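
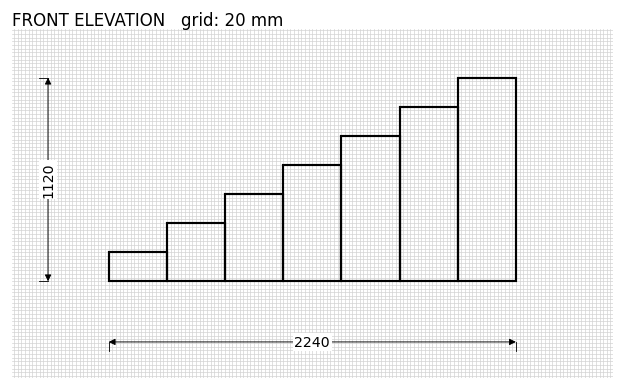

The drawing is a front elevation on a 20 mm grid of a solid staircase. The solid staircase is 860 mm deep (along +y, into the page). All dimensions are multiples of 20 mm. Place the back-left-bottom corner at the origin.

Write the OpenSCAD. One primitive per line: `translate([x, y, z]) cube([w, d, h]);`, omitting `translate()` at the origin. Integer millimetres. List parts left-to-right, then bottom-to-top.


cube([320, 860, 160]);
translate([320, 0, 0]) cube([320, 860, 320]);
translate([640, 0, 0]) cube([320, 860, 480]);
translate([960, 0, 0]) cube([320, 860, 640]);
translate([1280, 0, 0]) cube([320, 860, 800]);
translate([1600, 0, 0]) cube([320, 860, 960]);
translate([1920, 0, 0]) cube([320, 860, 1120]);


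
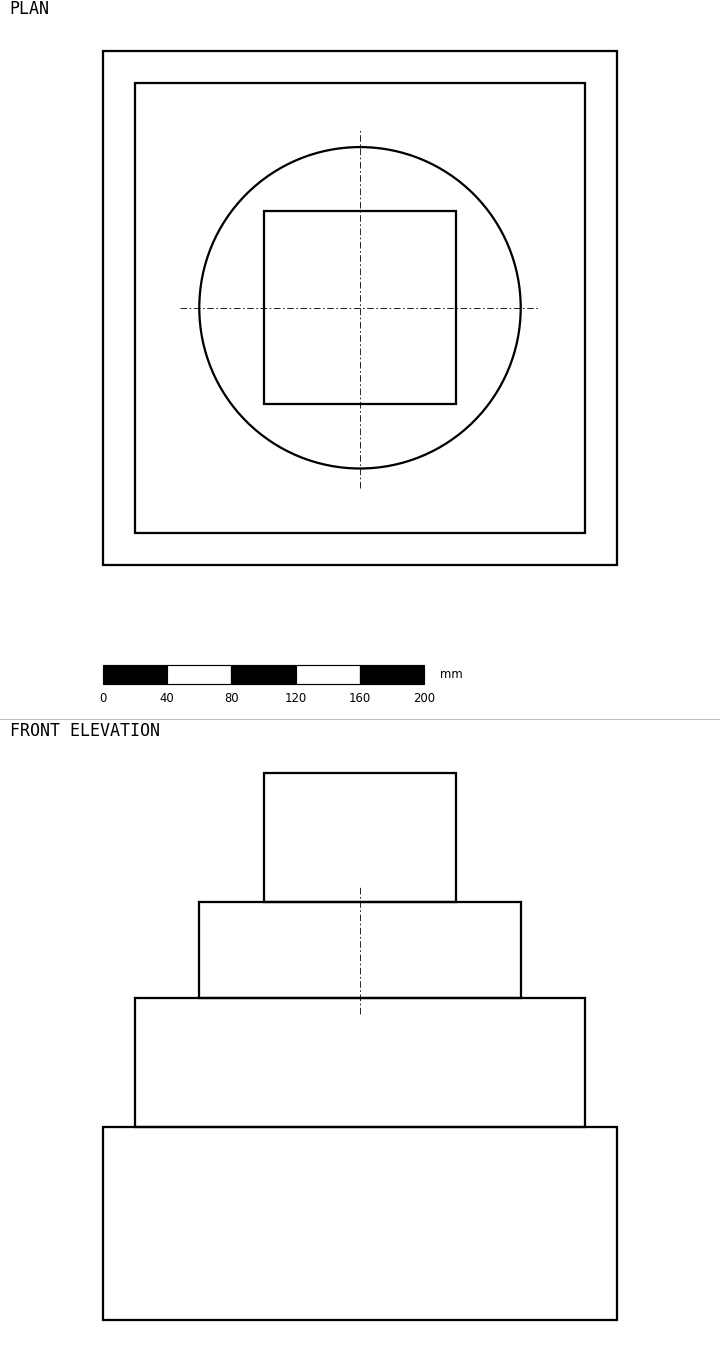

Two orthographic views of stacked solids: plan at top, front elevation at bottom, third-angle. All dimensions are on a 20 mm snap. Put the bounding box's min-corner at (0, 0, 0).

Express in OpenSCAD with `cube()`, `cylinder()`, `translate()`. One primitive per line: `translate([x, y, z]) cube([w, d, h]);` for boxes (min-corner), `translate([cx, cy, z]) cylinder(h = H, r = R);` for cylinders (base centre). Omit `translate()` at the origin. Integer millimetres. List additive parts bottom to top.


cube([320, 320, 120]);
translate([20, 20, 120]) cube([280, 280, 80]);
translate([160, 160, 200]) cylinder(h = 60, r = 100);
translate([100, 100, 260]) cube([120, 120, 80]);


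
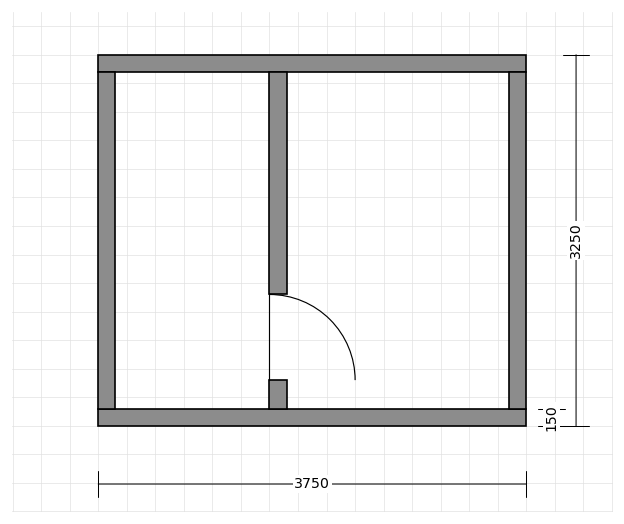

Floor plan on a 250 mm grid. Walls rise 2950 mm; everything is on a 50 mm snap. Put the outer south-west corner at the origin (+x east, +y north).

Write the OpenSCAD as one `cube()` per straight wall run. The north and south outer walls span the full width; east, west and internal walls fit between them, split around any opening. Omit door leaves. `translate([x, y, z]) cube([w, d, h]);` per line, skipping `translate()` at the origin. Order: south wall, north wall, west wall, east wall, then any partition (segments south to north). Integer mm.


cube([3750, 150, 2950]);
translate([0, 3100, 0]) cube([3750, 150, 2950]);
translate([0, 150, 0]) cube([150, 2950, 2950]);
translate([3600, 150, 0]) cube([150, 2950, 2950]);
translate([1500, 150, 0]) cube([150, 250, 2950]);
translate([1500, 1150, 0]) cube([150, 1950, 2950]);


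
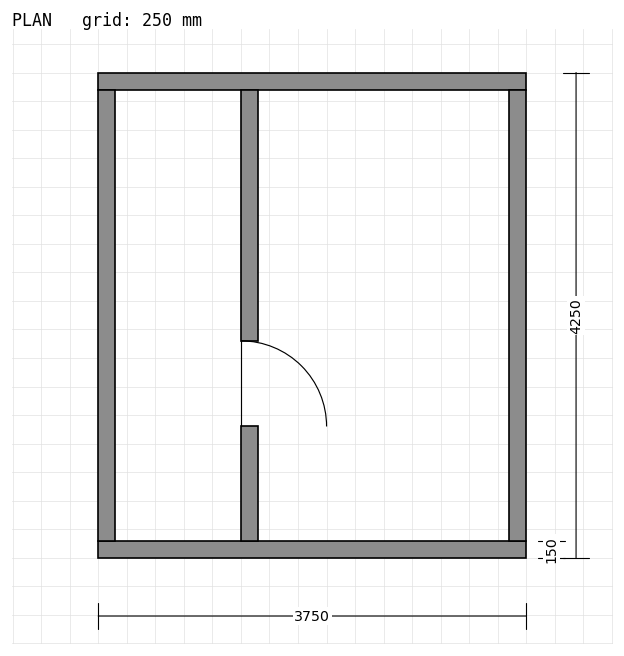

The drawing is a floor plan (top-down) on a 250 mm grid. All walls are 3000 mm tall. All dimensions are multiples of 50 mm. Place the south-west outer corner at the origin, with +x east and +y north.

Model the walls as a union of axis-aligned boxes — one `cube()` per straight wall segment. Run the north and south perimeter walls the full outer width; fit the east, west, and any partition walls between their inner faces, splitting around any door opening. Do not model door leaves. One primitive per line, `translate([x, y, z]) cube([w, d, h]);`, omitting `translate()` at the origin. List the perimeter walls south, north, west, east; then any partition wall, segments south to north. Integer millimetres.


cube([3750, 150, 3000]);
translate([0, 4100, 0]) cube([3750, 150, 3000]);
translate([0, 150, 0]) cube([150, 3950, 3000]);
translate([3600, 150, 0]) cube([150, 3950, 3000]);
translate([1250, 150, 0]) cube([150, 1000, 3000]);
translate([1250, 1900, 0]) cube([150, 2200, 3000]);


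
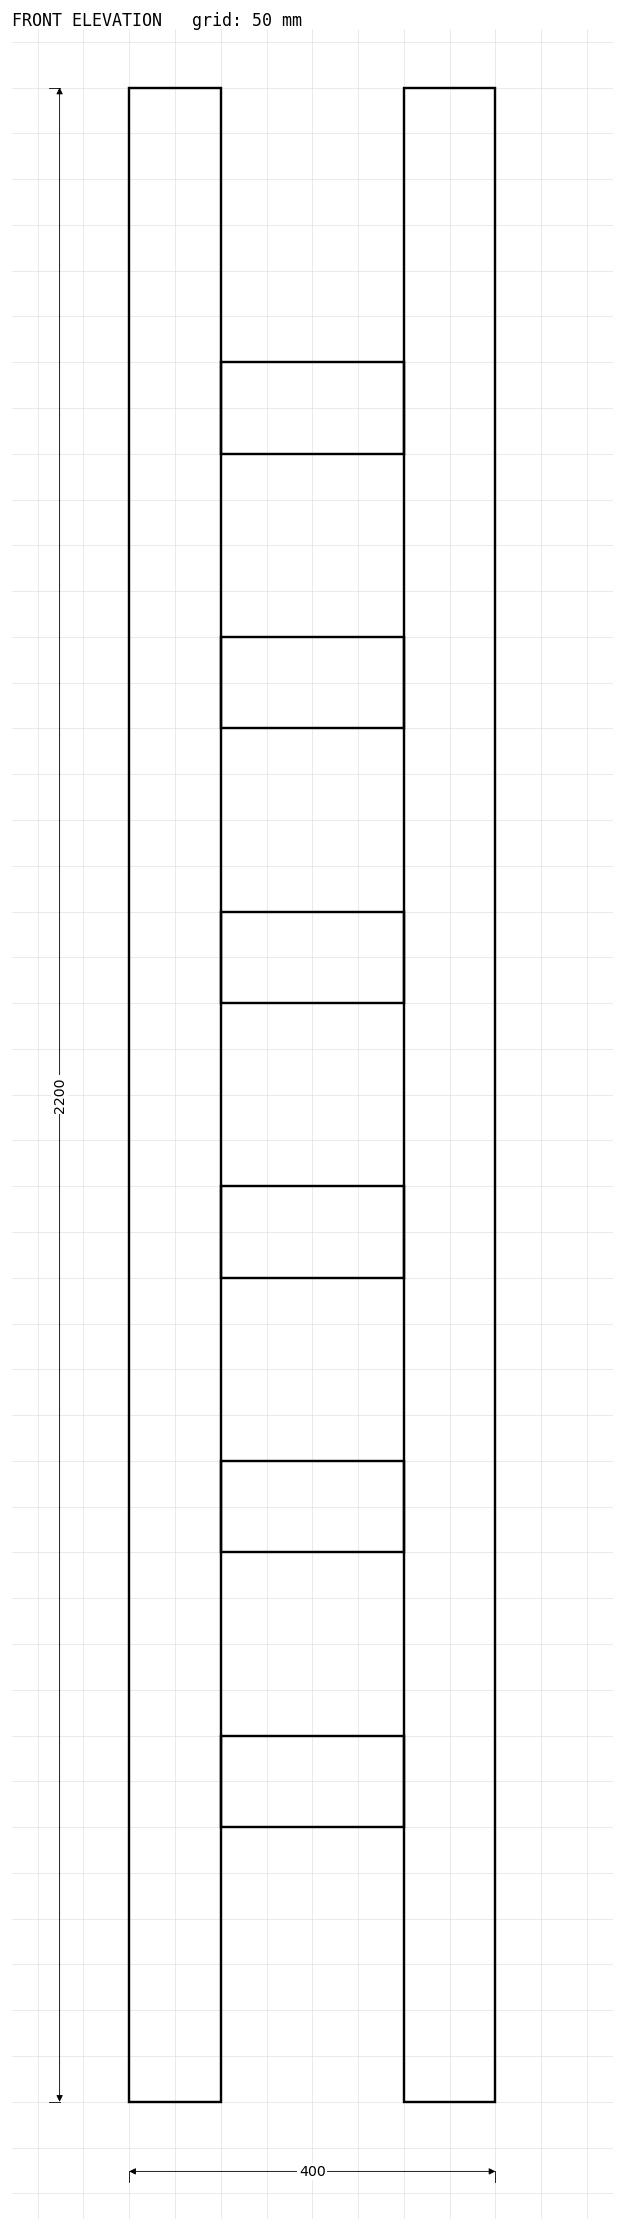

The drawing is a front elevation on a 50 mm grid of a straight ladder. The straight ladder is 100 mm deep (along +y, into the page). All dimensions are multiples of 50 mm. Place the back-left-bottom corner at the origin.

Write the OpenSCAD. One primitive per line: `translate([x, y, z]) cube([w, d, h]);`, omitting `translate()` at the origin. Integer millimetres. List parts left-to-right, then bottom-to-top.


cube([100, 100, 2200]);
translate([100, 0, 300]) cube([200, 100, 100]);
translate([100, 0, 600]) cube([200, 100, 100]);
translate([100, 0, 900]) cube([200, 100, 100]);
translate([100, 0, 1200]) cube([200, 100, 100]);
translate([100, 0, 1500]) cube([200, 100, 100]);
translate([100, 0, 1800]) cube([200, 100, 100]);
translate([300, 0, 0]) cube([100, 100, 2200]);


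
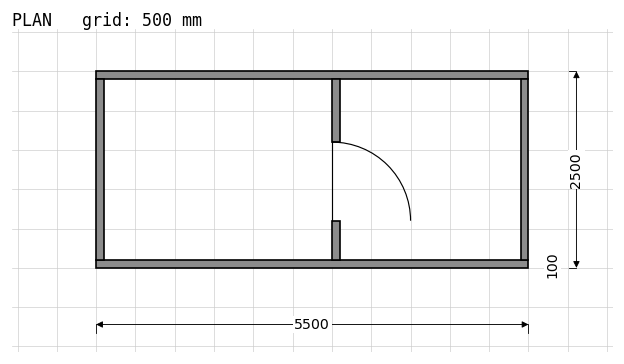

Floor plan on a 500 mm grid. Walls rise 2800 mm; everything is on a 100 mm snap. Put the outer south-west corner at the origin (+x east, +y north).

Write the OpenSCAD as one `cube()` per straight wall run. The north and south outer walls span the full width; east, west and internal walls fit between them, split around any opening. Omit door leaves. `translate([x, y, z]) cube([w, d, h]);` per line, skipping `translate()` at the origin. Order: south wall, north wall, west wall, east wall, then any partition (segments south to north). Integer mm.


cube([5500, 100, 2800]);
translate([0, 2400, 0]) cube([5500, 100, 2800]);
translate([0, 100, 0]) cube([100, 2300, 2800]);
translate([5400, 100, 0]) cube([100, 2300, 2800]);
translate([3000, 100, 0]) cube([100, 500, 2800]);
translate([3000, 1600, 0]) cube([100, 800, 2800]);


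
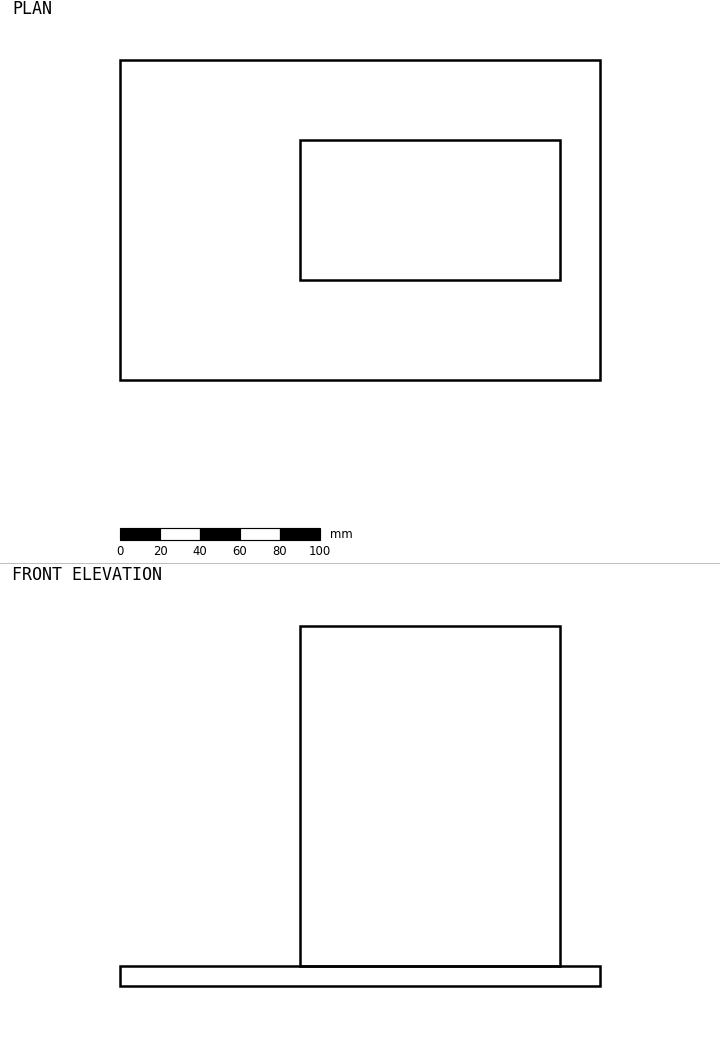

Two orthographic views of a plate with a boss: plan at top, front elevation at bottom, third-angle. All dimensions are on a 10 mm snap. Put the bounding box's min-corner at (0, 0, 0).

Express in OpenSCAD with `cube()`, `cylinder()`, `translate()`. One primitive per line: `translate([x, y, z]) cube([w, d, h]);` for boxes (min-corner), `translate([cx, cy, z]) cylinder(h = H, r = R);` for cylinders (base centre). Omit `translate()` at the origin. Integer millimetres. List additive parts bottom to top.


cube([240, 160, 10]);
translate([90, 50, 10]) cube([130, 70, 170]);


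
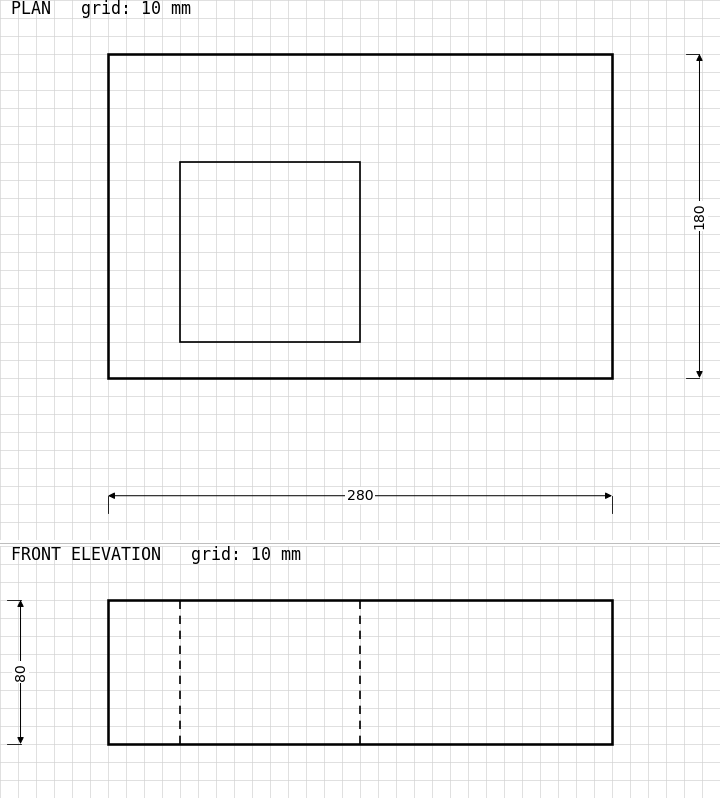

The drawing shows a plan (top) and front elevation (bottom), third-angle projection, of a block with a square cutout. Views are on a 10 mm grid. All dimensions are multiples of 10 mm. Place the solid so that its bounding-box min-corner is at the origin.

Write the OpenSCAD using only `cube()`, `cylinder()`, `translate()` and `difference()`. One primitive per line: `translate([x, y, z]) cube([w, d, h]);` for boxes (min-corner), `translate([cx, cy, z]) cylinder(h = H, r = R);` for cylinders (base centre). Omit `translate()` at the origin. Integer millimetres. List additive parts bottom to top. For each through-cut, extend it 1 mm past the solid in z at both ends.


difference() {
  cube([280, 180, 80]);
  translate([40, 20, -1]) cube([100, 100, 82]);
}


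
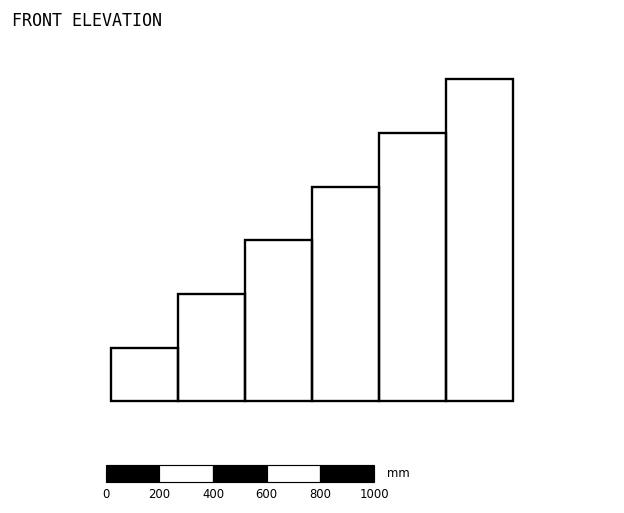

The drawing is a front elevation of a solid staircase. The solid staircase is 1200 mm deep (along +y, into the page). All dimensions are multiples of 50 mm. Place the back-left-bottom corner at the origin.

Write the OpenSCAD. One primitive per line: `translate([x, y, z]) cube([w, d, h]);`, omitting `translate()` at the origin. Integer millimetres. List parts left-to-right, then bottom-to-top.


cube([250, 1200, 200]);
translate([250, 0, 0]) cube([250, 1200, 400]);
translate([500, 0, 0]) cube([250, 1200, 600]);
translate([750, 0, 0]) cube([250, 1200, 800]);
translate([1000, 0, 0]) cube([250, 1200, 1000]);
translate([1250, 0, 0]) cube([250, 1200, 1200]);


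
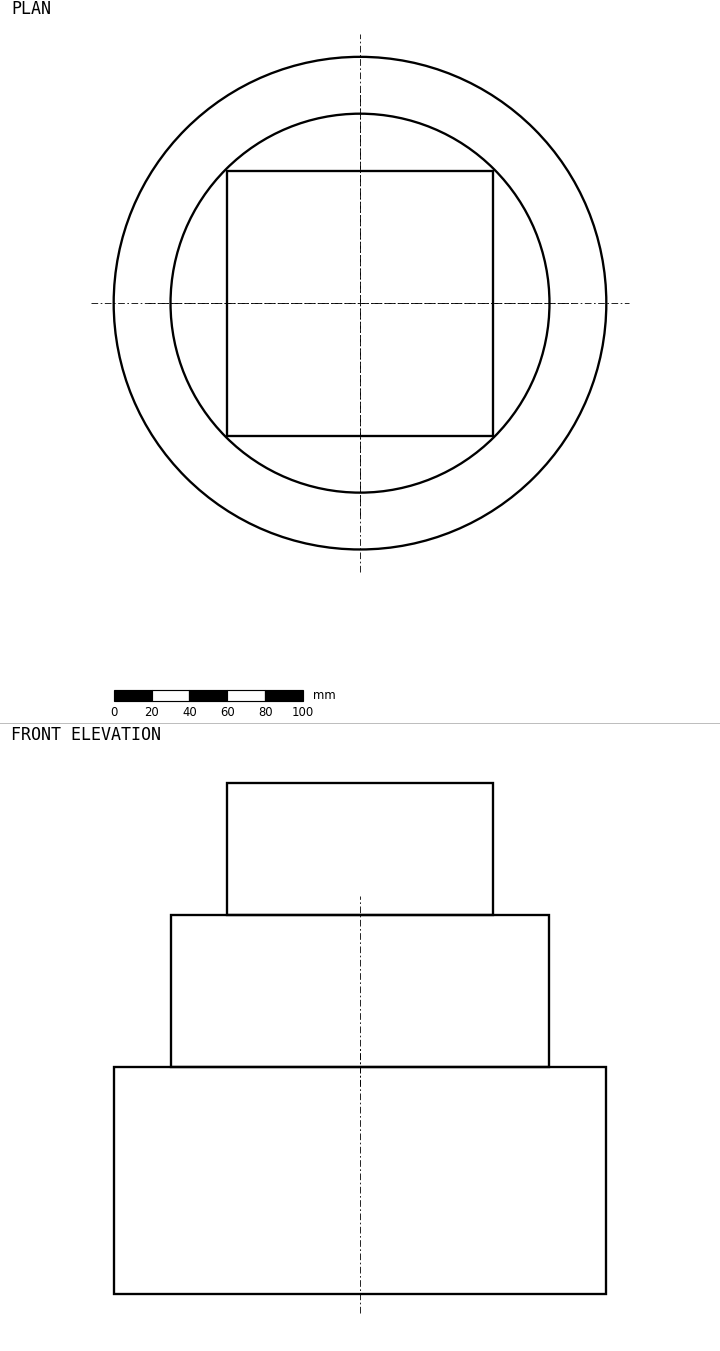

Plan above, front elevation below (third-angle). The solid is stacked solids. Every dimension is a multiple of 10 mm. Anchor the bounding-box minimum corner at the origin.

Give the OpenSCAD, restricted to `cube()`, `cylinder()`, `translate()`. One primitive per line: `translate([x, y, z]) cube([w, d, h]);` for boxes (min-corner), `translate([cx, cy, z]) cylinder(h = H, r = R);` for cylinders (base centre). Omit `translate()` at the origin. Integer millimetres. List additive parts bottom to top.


translate([130, 130, 0]) cylinder(h = 120, r = 130);
translate([130, 130, 120]) cylinder(h = 80, r = 100);
translate([60, 60, 200]) cube([140, 140, 70]);


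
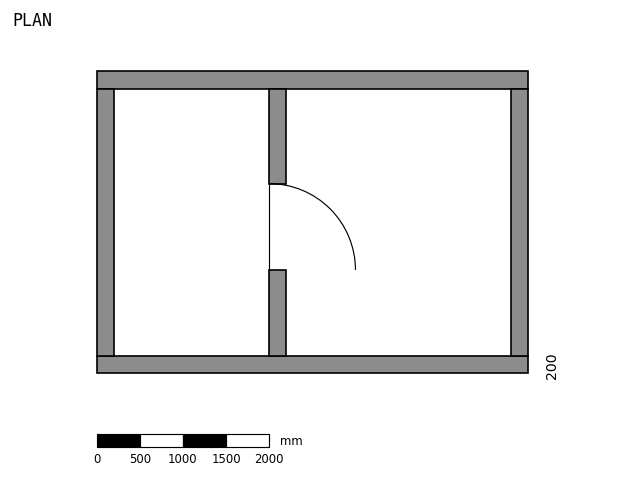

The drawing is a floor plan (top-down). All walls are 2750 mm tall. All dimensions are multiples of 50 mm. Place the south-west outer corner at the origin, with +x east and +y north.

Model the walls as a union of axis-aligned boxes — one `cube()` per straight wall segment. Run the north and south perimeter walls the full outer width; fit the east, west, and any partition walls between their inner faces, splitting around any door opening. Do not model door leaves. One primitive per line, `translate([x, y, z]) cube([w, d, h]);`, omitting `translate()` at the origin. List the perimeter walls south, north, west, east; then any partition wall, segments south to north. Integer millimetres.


cube([5000, 200, 2750]);
translate([0, 3300, 0]) cube([5000, 200, 2750]);
translate([0, 200, 0]) cube([200, 3100, 2750]);
translate([4800, 200, 0]) cube([200, 3100, 2750]);
translate([2000, 200, 0]) cube([200, 1000, 2750]);
translate([2000, 2200, 0]) cube([200, 1100, 2750]);


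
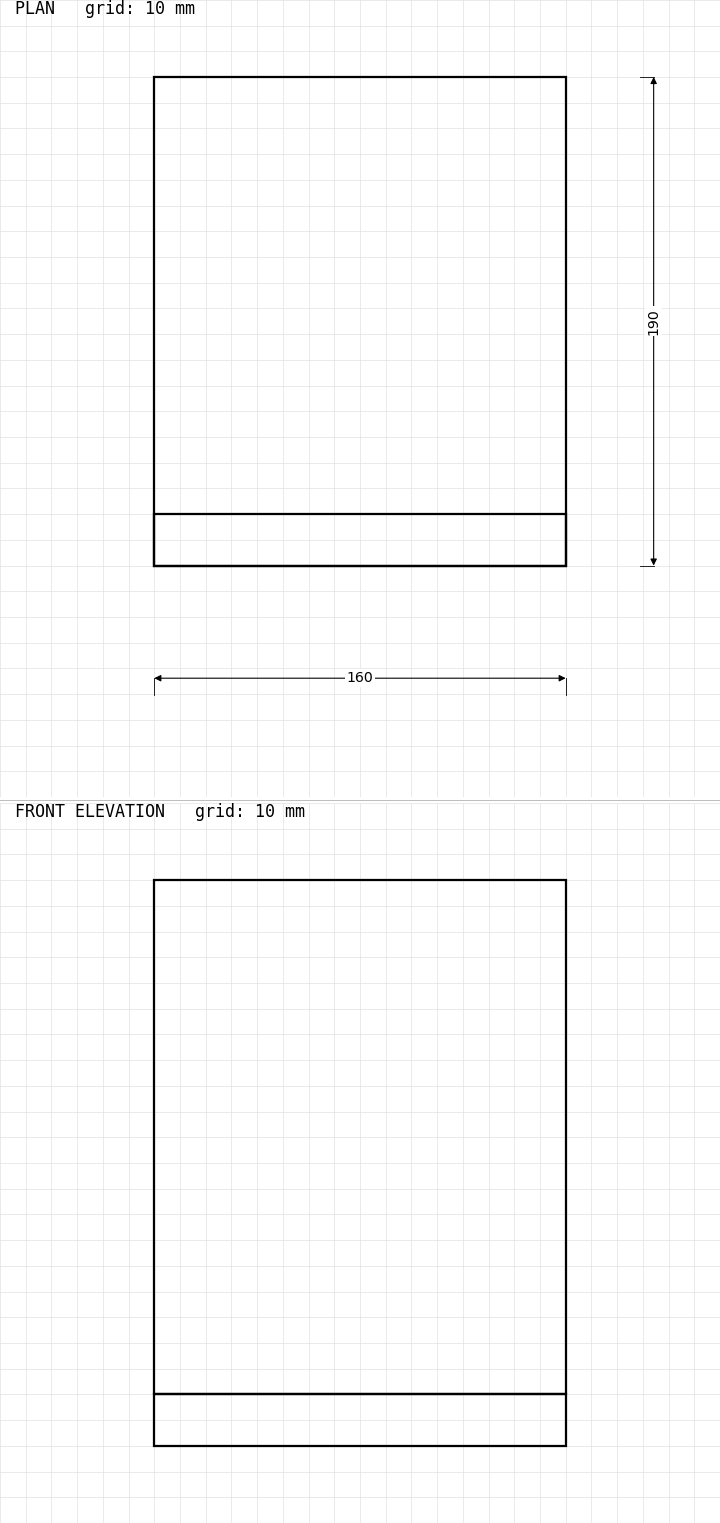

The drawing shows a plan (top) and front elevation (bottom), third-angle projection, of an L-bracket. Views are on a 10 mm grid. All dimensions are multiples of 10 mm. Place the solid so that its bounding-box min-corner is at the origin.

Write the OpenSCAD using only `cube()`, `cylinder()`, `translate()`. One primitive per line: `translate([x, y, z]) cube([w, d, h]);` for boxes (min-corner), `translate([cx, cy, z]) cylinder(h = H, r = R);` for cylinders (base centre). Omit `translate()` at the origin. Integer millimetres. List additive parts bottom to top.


cube([160, 190, 20]);
translate([0, 0, 20]) cube([160, 20, 200]);


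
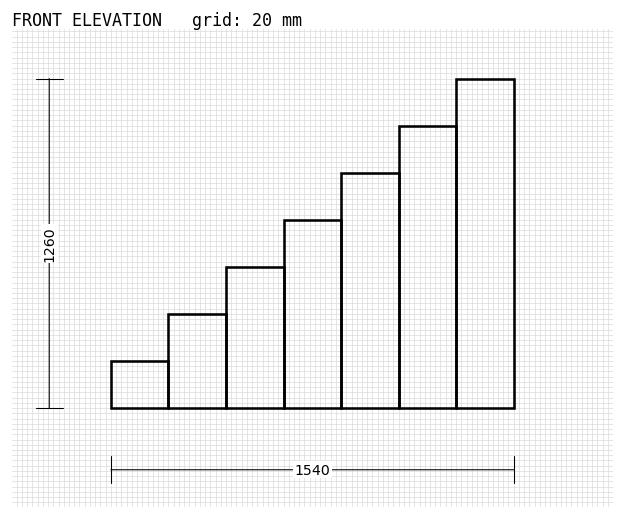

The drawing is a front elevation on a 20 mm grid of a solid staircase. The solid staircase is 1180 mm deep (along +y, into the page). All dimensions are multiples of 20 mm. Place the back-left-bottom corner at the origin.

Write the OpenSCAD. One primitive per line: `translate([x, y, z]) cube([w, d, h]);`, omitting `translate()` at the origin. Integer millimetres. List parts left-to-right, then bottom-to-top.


cube([220, 1180, 180]);
translate([220, 0, 0]) cube([220, 1180, 360]);
translate([440, 0, 0]) cube([220, 1180, 540]);
translate([660, 0, 0]) cube([220, 1180, 720]);
translate([880, 0, 0]) cube([220, 1180, 900]);
translate([1100, 0, 0]) cube([220, 1180, 1080]);
translate([1320, 0, 0]) cube([220, 1180, 1260]);


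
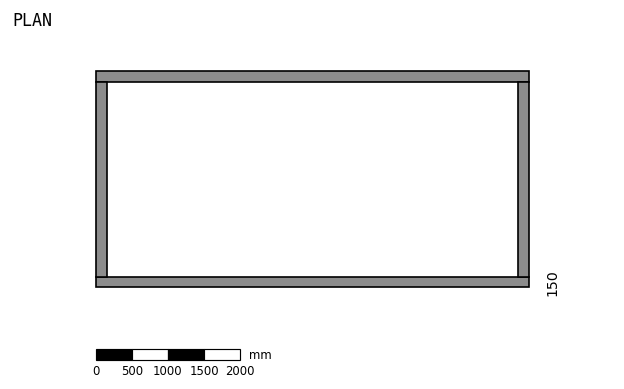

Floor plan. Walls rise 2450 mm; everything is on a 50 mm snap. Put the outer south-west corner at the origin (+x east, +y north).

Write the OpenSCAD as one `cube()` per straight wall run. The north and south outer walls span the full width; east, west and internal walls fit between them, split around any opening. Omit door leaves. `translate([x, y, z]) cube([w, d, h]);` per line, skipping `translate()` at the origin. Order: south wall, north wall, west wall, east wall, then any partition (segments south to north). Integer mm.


cube([6000, 150, 2450]);
translate([0, 2850, 0]) cube([6000, 150, 2450]);
translate([0, 150, 0]) cube([150, 2700, 2450]);
translate([5850, 150, 0]) cube([150, 2700, 2450]);


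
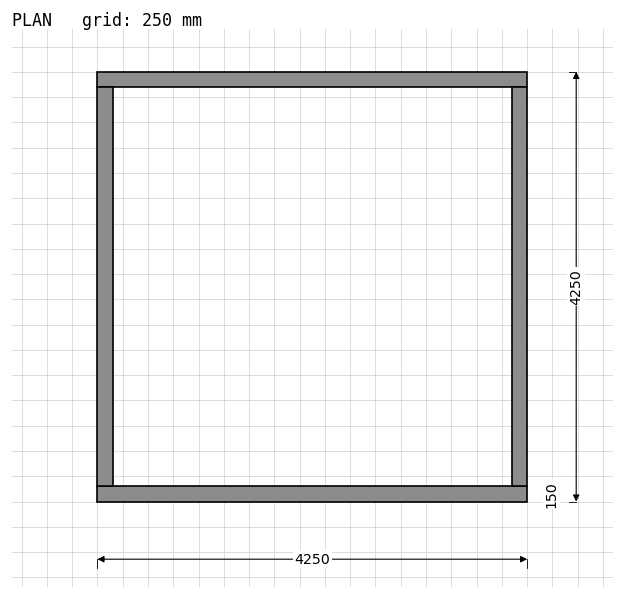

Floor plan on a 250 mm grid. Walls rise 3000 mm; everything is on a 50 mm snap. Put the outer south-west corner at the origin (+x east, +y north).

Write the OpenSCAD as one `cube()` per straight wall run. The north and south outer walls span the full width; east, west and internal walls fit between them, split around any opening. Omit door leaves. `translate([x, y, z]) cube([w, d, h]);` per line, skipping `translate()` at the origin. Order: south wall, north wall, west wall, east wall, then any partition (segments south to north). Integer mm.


cube([4250, 150, 3000]);
translate([0, 4100, 0]) cube([4250, 150, 3000]);
translate([0, 150, 0]) cube([150, 3950, 3000]);
translate([4100, 150, 0]) cube([150, 3950, 3000]);


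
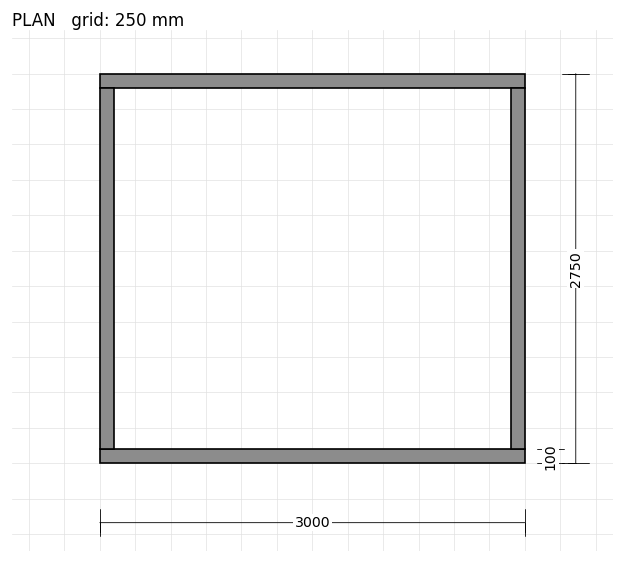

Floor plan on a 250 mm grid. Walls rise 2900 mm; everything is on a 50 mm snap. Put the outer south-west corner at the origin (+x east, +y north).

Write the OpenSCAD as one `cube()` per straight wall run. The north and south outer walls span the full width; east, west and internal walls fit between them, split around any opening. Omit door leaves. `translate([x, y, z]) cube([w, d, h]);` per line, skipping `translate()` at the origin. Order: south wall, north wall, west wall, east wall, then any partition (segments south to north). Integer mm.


cube([3000, 100, 2900]);
translate([0, 2650, 0]) cube([3000, 100, 2900]);
translate([0, 100, 0]) cube([100, 2550, 2900]);
translate([2900, 100, 0]) cube([100, 2550, 2900]);


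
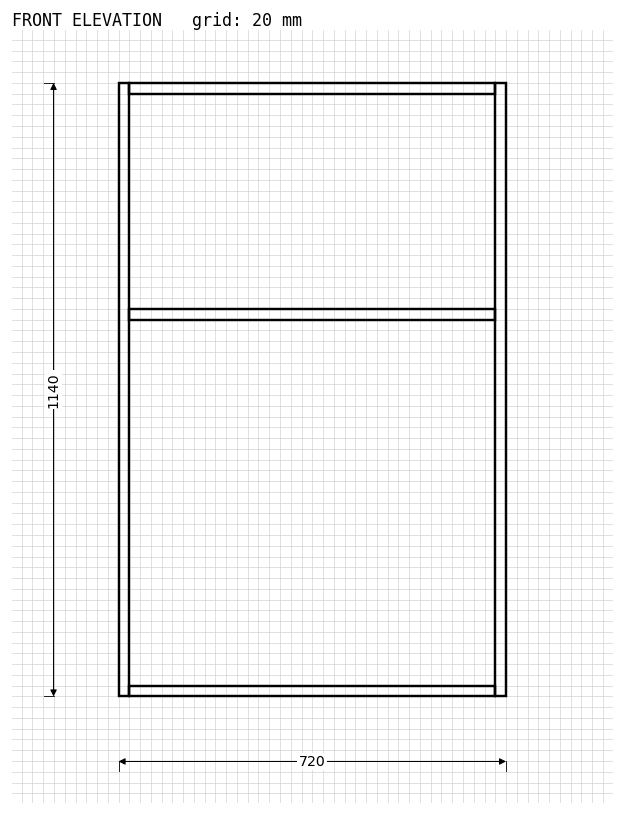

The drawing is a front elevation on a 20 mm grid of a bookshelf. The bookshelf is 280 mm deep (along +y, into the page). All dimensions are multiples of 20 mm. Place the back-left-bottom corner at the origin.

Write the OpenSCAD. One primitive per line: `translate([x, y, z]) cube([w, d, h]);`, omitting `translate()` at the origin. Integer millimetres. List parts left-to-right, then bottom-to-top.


cube([20, 280, 1140]);
translate([20, 0, 0]) cube([680, 280, 20]);
translate([20, 0, 700]) cube([680, 280, 20]);
translate([20, 0, 1120]) cube([680, 280, 20]);
translate([700, 0, 0]) cube([20, 280, 1140]);


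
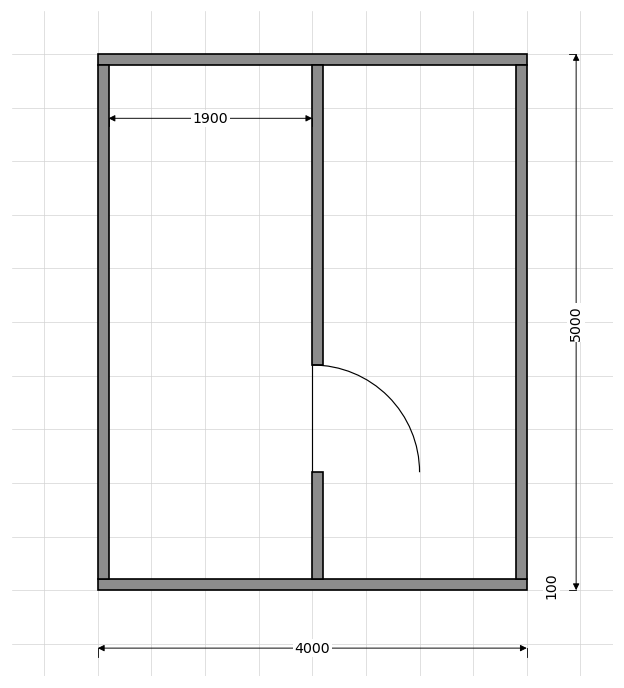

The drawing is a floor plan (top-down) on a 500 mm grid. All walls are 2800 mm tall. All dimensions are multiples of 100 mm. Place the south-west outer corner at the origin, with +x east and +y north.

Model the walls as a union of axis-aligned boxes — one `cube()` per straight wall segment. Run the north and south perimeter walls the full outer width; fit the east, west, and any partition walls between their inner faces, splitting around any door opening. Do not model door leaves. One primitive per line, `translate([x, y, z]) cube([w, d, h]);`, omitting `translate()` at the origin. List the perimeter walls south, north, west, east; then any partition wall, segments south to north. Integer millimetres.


cube([4000, 100, 2800]);
translate([0, 4900, 0]) cube([4000, 100, 2800]);
translate([0, 100, 0]) cube([100, 4800, 2800]);
translate([3900, 100, 0]) cube([100, 4800, 2800]);
translate([2000, 100, 0]) cube([100, 1000, 2800]);
translate([2000, 2100, 0]) cube([100, 2800, 2800]);


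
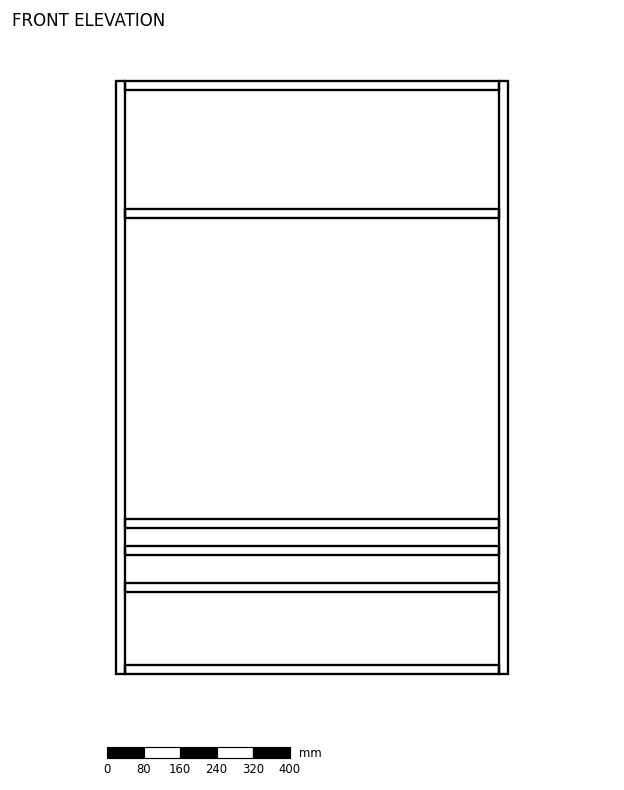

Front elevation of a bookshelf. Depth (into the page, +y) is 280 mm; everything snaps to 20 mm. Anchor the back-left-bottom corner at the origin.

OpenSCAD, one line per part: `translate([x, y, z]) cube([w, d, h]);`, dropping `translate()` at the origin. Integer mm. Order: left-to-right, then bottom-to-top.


cube([20, 280, 1300]);
translate([20, 0, 0]) cube([820, 280, 20]);
translate([20, 0, 180]) cube([820, 280, 20]);
translate([20, 0, 260]) cube([820, 280, 20]);
translate([20, 0, 320]) cube([820, 280, 20]);
translate([20, 0, 1000]) cube([820, 280, 20]);
translate([20, 0, 1280]) cube([820, 280, 20]);
translate([840, 0, 0]) cube([20, 280, 1300]);


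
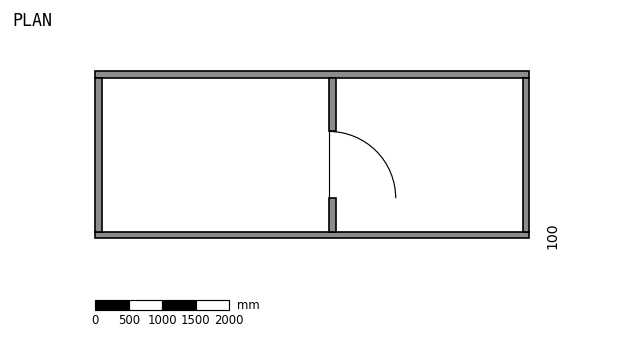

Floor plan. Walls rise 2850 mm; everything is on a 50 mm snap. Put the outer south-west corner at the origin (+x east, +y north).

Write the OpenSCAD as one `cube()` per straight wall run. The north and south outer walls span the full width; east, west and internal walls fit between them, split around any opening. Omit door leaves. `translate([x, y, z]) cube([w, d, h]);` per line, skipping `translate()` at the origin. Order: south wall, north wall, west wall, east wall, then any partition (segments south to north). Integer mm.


cube([6500, 100, 2850]);
translate([0, 2400, 0]) cube([6500, 100, 2850]);
translate([0, 100, 0]) cube([100, 2300, 2850]);
translate([6400, 100, 0]) cube([100, 2300, 2850]);
translate([3500, 100, 0]) cube([100, 500, 2850]);
translate([3500, 1600, 0]) cube([100, 800, 2850]);


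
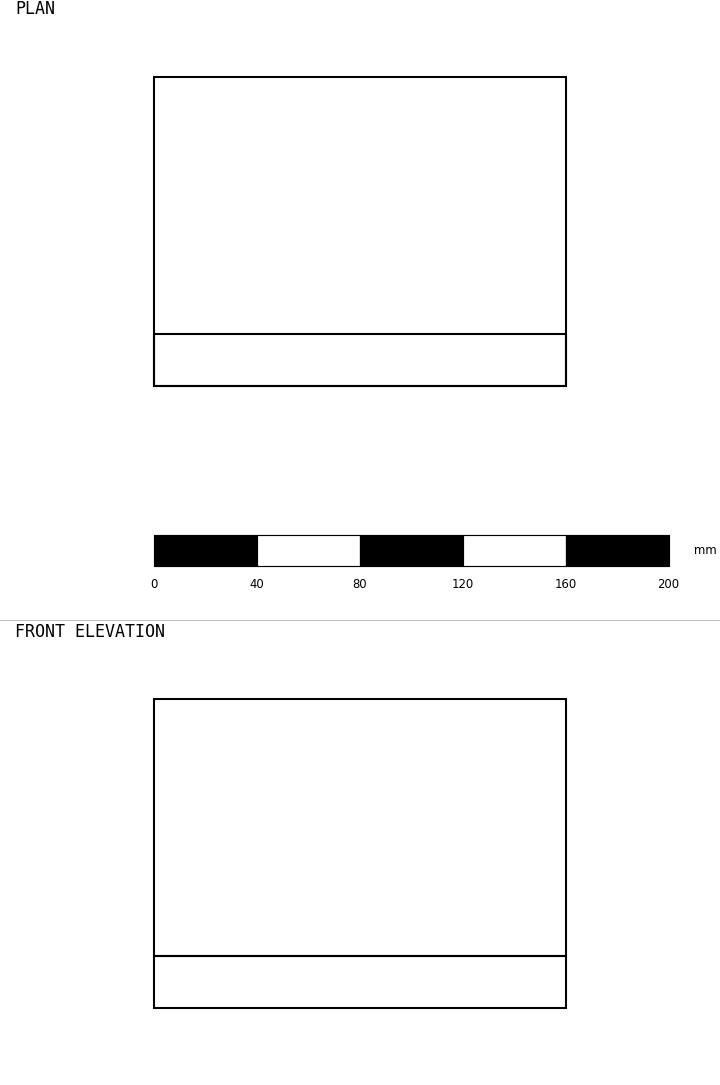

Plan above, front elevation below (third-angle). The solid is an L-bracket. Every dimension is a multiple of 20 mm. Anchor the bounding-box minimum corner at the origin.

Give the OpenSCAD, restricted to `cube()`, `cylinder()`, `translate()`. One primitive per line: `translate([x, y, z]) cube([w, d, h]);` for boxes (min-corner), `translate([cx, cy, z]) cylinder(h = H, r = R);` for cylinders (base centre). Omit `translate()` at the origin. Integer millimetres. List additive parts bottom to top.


cube([160, 120, 20]);
translate([0, 0, 20]) cube([160, 20, 100]);


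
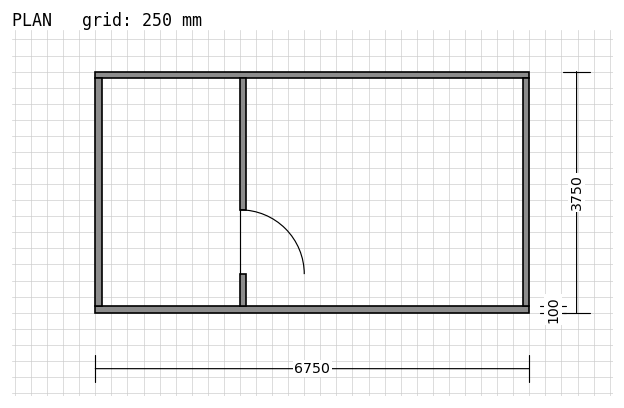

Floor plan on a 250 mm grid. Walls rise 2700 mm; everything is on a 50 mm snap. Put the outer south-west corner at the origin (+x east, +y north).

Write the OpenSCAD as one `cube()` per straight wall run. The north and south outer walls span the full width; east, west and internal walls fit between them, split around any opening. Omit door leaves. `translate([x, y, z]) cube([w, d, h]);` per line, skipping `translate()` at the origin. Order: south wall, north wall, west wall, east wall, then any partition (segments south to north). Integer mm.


cube([6750, 100, 2700]);
translate([0, 3650, 0]) cube([6750, 100, 2700]);
translate([0, 100, 0]) cube([100, 3550, 2700]);
translate([6650, 100, 0]) cube([100, 3550, 2700]);
translate([2250, 100, 0]) cube([100, 500, 2700]);
translate([2250, 1600, 0]) cube([100, 2050, 2700]);


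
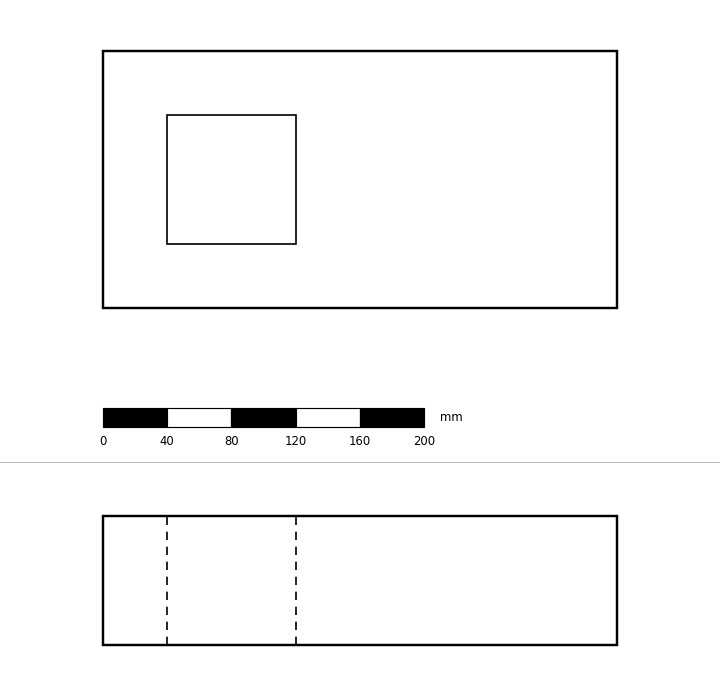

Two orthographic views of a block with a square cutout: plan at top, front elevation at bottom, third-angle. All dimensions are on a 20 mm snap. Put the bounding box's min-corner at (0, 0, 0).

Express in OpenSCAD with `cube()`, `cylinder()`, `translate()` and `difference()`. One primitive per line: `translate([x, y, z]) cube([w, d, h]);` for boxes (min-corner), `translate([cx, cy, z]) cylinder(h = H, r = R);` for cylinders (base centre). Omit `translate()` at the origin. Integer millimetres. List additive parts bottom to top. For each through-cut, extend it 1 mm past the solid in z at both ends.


difference() {
  cube([320, 160, 80]);
  translate([40, 40, -1]) cube([80, 80, 82]);
}


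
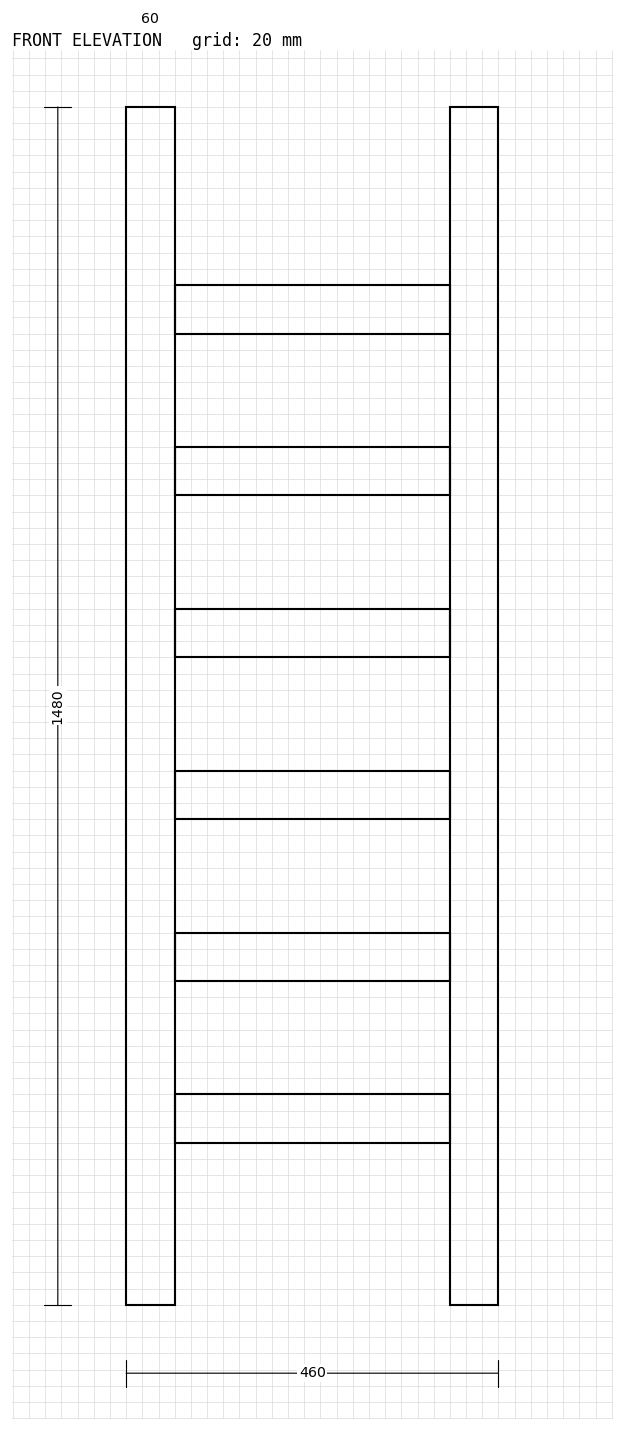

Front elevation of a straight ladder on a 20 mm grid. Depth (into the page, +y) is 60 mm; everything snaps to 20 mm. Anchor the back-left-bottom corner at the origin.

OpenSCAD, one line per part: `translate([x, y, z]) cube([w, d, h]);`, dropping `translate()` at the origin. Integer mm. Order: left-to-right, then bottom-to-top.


cube([60, 60, 1480]);
translate([60, 0, 200]) cube([340, 60, 60]);
translate([60, 0, 400]) cube([340, 60, 60]);
translate([60, 0, 600]) cube([340, 60, 60]);
translate([60, 0, 800]) cube([340, 60, 60]);
translate([60, 0, 1000]) cube([340, 60, 60]);
translate([60, 0, 1200]) cube([340, 60, 60]);
translate([400, 0, 0]) cube([60, 60, 1480]);


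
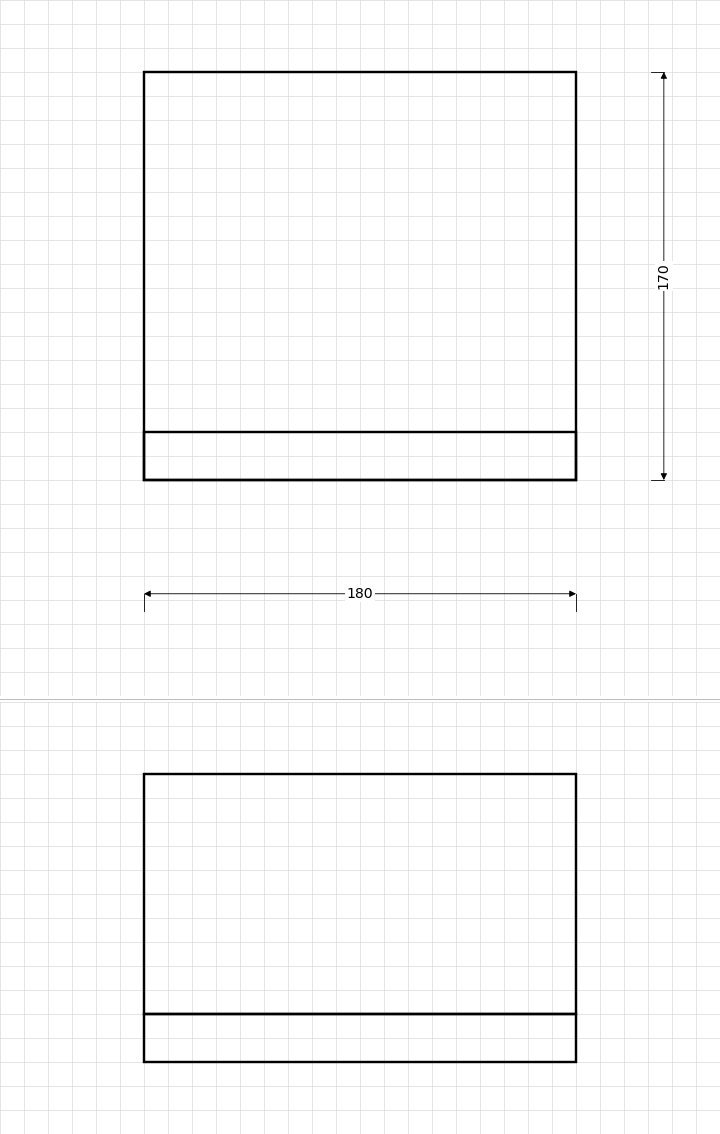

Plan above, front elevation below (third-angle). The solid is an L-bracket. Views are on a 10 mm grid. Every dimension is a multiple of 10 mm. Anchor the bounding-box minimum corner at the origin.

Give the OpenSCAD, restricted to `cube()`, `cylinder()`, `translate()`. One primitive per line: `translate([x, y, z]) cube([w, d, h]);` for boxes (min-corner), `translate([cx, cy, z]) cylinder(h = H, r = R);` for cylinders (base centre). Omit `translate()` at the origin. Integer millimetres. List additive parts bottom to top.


cube([180, 170, 20]);
translate([0, 0, 20]) cube([180, 20, 100]);


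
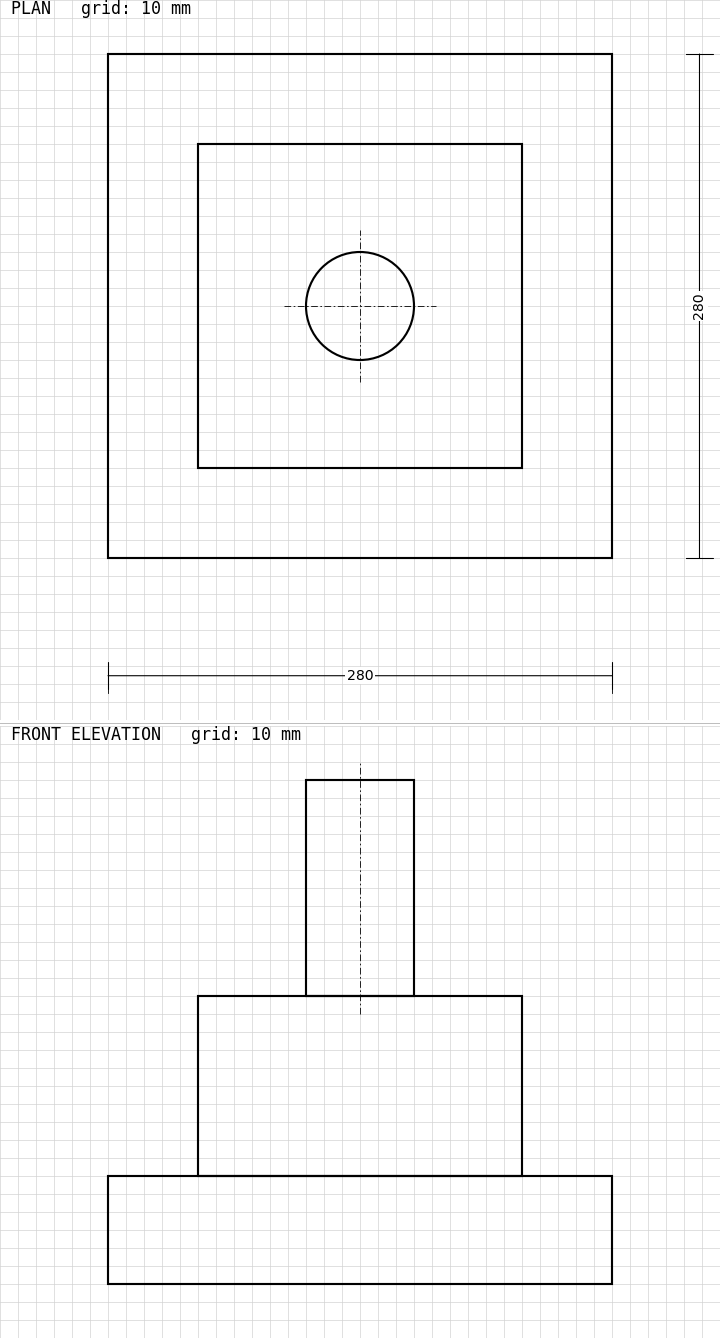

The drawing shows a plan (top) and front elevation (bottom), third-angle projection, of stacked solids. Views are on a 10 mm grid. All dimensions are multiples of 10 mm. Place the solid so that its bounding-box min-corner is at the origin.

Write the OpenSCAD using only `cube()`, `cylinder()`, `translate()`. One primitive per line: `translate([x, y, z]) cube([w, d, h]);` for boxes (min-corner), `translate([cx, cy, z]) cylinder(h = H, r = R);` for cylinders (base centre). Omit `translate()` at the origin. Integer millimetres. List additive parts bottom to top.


cube([280, 280, 60]);
translate([50, 50, 60]) cube([180, 180, 100]);
translate([140, 140, 160]) cylinder(h = 120, r = 30);


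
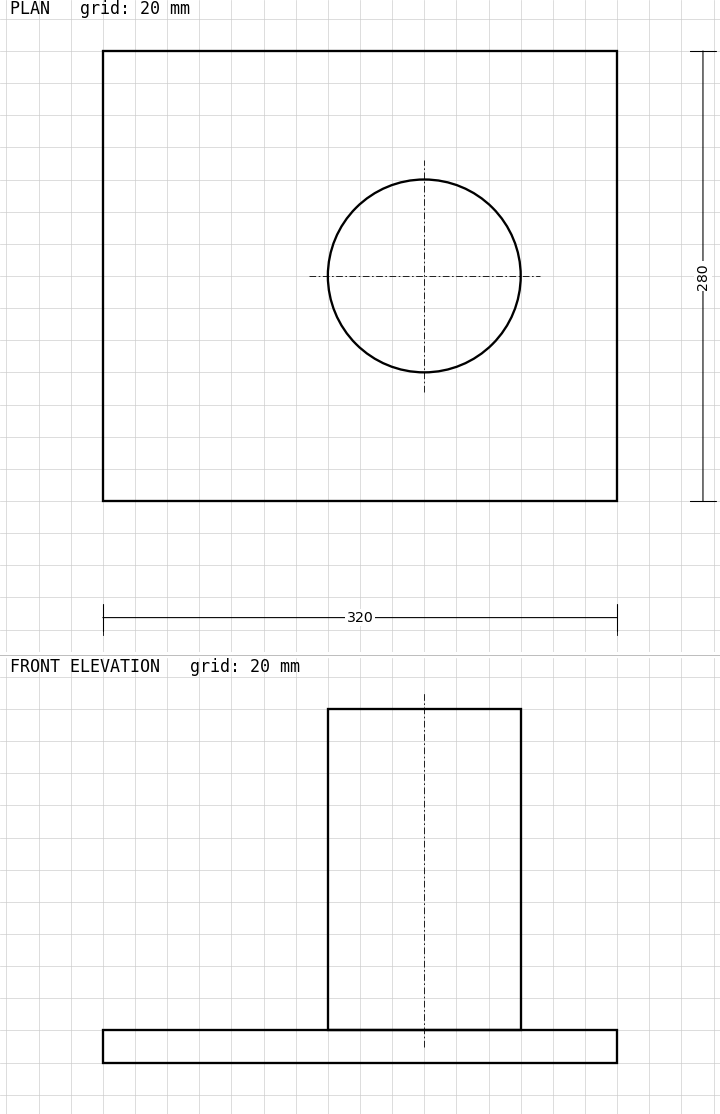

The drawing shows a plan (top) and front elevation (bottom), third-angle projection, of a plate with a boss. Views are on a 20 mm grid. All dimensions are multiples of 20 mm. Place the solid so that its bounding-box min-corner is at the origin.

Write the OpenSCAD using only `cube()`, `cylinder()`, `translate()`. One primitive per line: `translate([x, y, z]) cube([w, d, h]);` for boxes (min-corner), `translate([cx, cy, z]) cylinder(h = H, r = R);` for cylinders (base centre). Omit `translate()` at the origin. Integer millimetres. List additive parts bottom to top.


cube([320, 280, 20]);
translate([200, 140, 20]) cylinder(h = 200, r = 60);


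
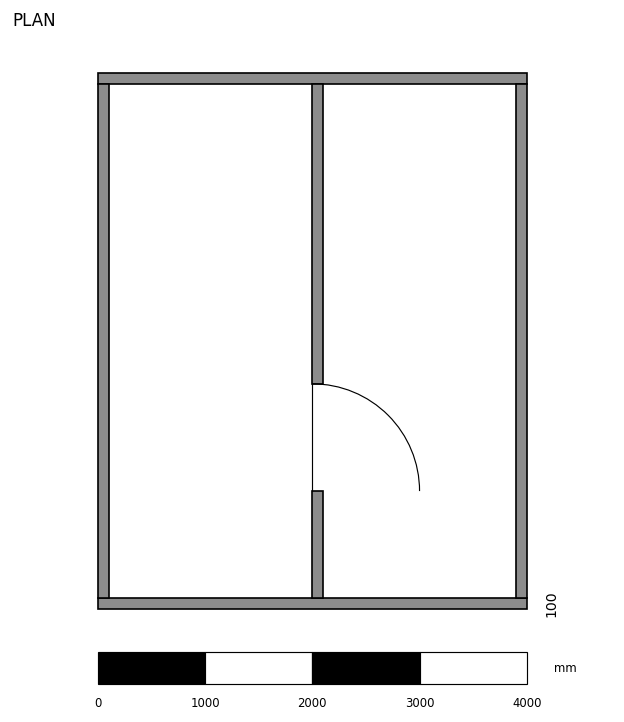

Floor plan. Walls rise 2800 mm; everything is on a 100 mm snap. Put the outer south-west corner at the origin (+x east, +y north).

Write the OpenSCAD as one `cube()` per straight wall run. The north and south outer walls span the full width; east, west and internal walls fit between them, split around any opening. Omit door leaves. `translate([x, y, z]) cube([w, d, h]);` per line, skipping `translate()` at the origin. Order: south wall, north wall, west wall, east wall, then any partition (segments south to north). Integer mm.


cube([4000, 100, 2800]);
translate([0, 4900, 0]) cube([4000, 100, 2800]);
translate([0, 100, 0]) cube([100, 4800, 2800]);
translate([3900, 100, 0]) cube([100, 4800, 2800]);
translate([2000, 100, 0]) cube([100, 1000, 2800]);
translate([2000, 2100, 0]) cube([100, 2800, 2800]);


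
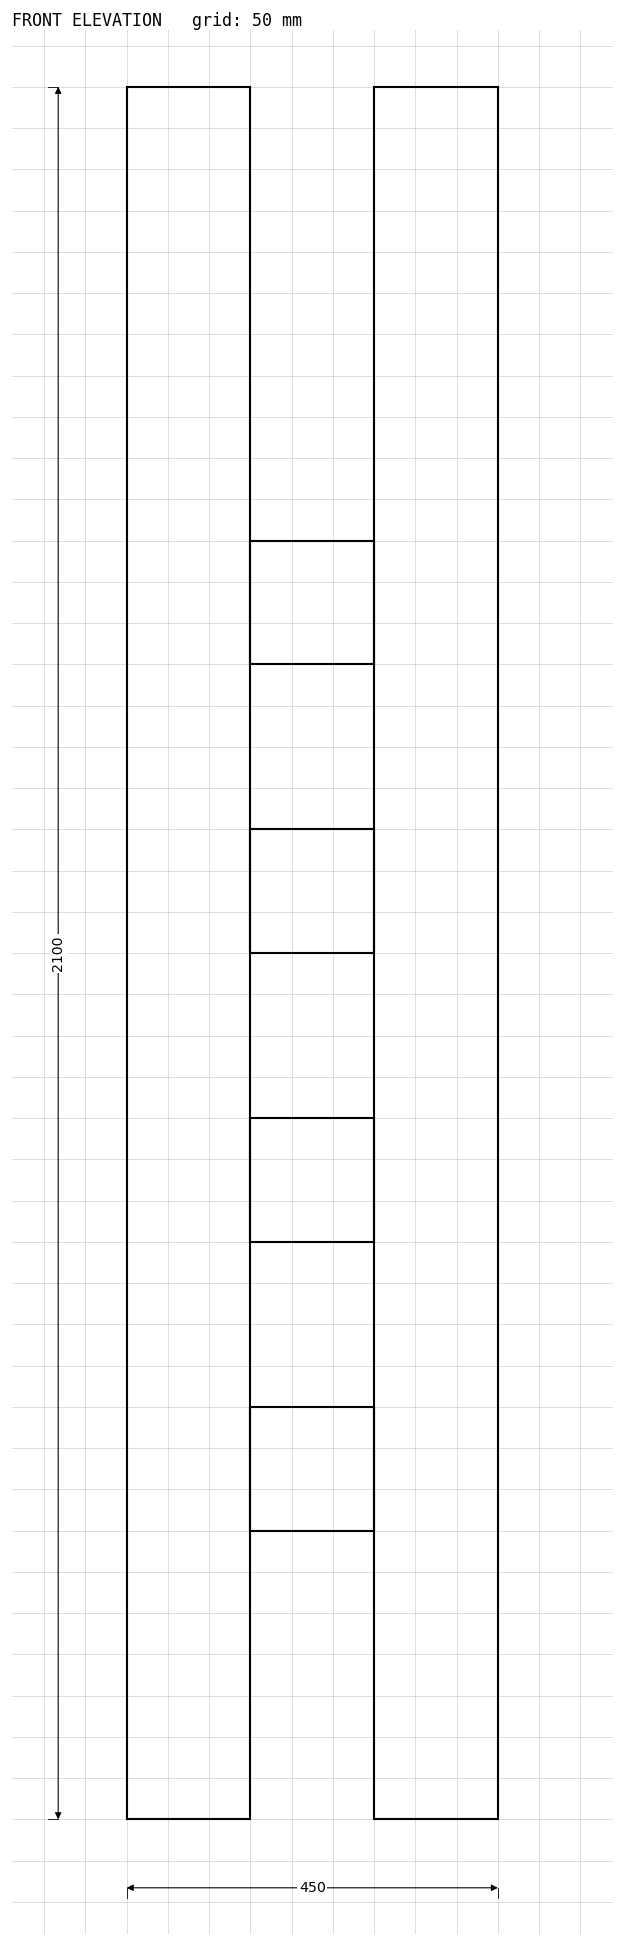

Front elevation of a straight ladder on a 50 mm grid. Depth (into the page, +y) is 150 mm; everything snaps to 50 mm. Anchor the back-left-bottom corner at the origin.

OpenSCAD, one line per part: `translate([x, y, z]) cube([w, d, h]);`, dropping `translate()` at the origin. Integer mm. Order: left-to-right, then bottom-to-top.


cube([150, 150, 2100]);
translate([150, 0, 350]) cube([150, 150, 150]);
translate([150, 0, 700]) cube([150, 150, 150]);
translate([150, 0, 1050]) cube([150, 150, 150]);
translate([150, 0, 1400]) cube([150, 150, 150]);
translate([300, 0, 0]) cube([150, 150, 2100]);


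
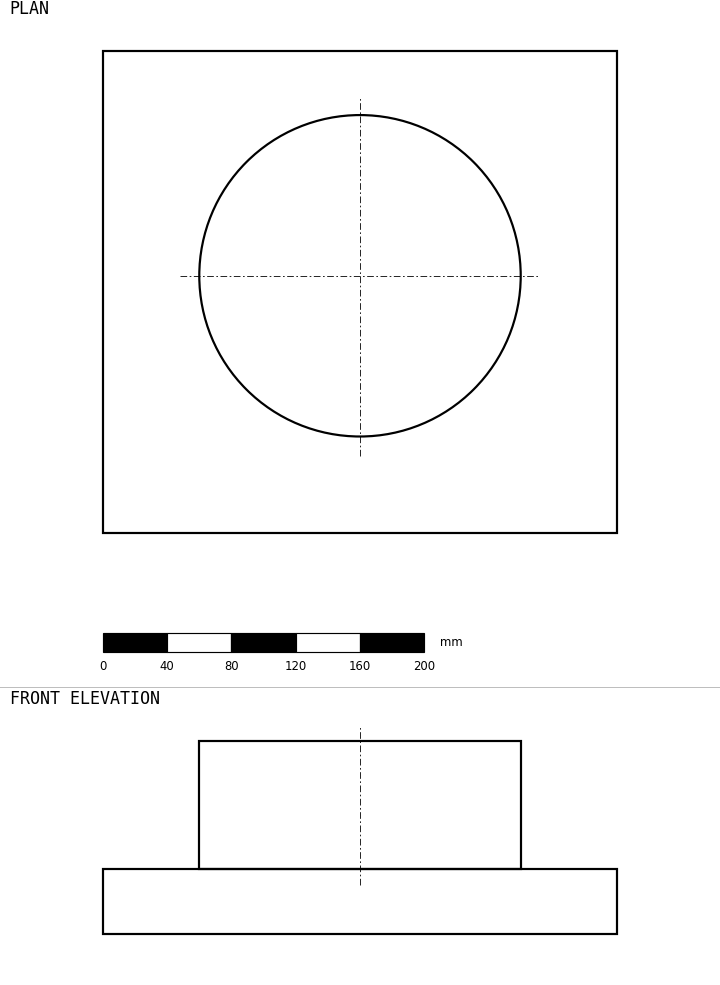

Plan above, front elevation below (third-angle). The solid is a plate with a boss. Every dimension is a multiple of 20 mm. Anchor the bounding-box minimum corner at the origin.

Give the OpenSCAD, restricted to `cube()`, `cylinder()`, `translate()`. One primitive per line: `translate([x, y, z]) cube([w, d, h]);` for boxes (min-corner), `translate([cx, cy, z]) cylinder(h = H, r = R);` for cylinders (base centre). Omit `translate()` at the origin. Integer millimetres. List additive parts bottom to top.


cube([320, 300, 40]);
translate([160, 160, 40]) cylinder(h = 80, r = 100);


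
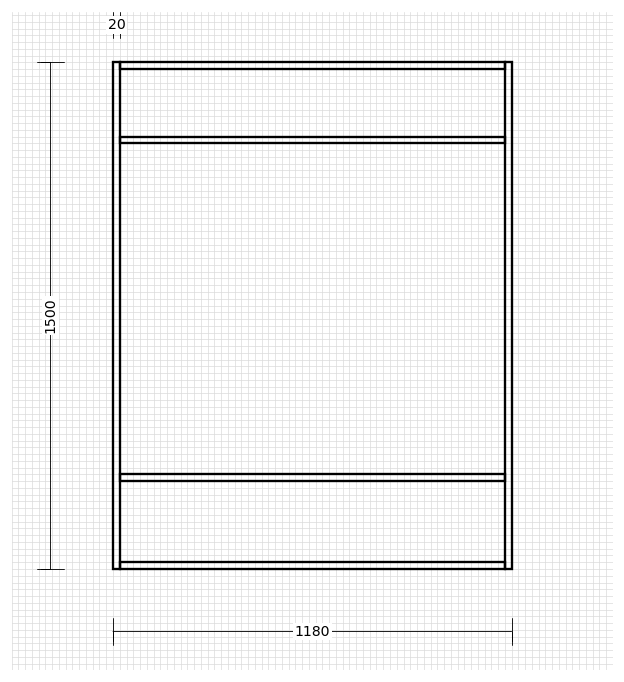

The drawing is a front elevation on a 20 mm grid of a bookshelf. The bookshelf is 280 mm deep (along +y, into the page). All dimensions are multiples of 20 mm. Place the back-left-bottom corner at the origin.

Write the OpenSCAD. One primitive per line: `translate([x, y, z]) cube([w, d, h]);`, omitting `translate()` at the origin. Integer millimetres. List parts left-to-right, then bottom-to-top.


cube([20, 280, 1500]);
translate([20, 0, 0]) cube([1140, 280, 20]);
translate([20, 0, 260]) cube([1140, 280, 20]);
translate([20, 0, 1260]) cube([1140, 280, 20]);
translate([20, 0, 1480]) cube([1140, 280, 20]);
translate([1160, 0, 0]) cube([20, 280, 1500]);


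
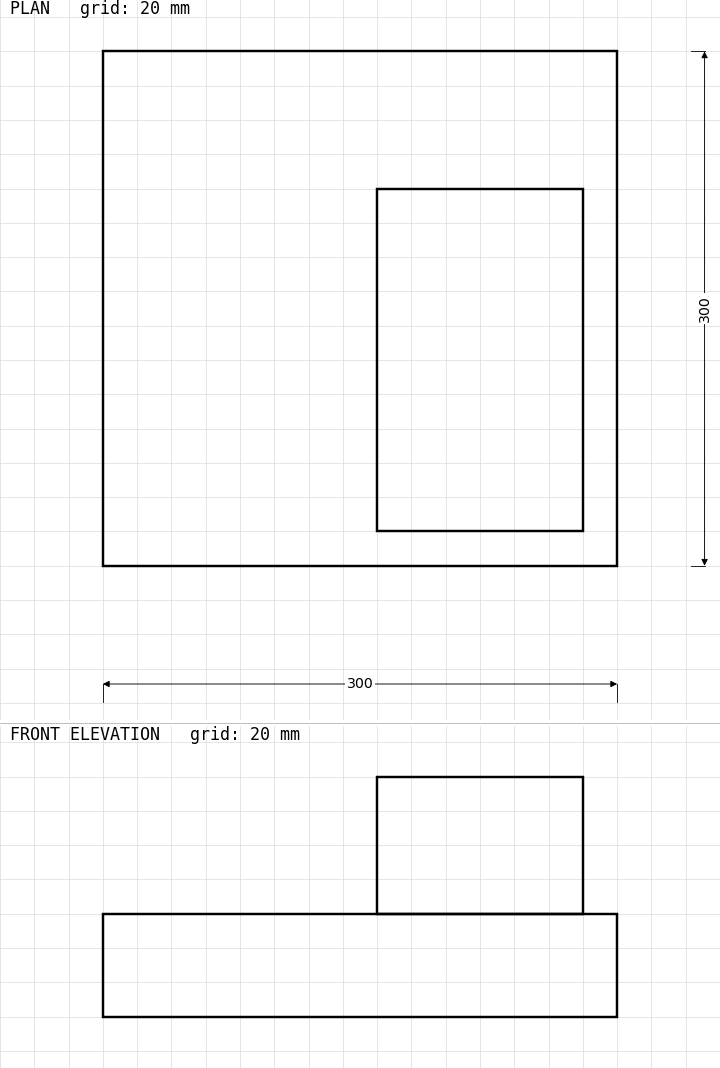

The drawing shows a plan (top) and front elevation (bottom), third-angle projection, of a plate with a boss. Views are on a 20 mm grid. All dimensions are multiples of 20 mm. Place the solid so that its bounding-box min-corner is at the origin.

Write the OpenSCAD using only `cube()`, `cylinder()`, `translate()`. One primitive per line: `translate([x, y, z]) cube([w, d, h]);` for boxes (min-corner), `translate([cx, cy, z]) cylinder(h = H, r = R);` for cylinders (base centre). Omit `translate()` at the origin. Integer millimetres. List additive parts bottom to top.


cube([300, 300, 60]);
translate([160, 20, 60]) cube([120, 200, 80]);


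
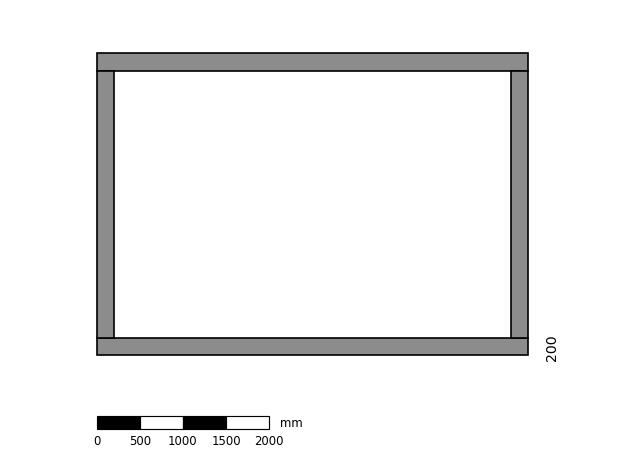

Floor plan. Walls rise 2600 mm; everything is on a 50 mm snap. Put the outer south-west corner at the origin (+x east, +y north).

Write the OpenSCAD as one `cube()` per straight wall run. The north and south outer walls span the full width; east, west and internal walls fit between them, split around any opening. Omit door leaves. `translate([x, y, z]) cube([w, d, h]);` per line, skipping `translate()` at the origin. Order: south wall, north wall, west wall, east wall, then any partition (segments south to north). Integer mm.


cube([5000, 200, 2600]);
translate([0, 3300, 0]) cube([5000, 200, 2600]);
translate([0, 200, 0]) cube([200, 3100, 2600]);
translate([4800, 200, 0]) cube([200, 3100, 2600]);


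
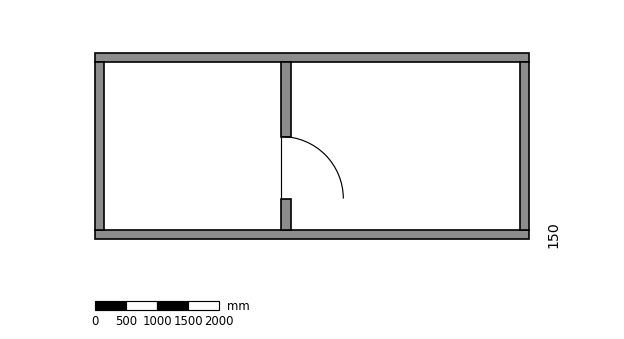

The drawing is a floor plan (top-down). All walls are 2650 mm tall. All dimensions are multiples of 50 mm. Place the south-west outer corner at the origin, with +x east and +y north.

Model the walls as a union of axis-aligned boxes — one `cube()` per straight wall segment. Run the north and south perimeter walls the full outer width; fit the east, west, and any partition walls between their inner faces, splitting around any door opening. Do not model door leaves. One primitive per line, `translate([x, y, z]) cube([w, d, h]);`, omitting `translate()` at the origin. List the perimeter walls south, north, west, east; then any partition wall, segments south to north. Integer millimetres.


cube([7000, 150, 2650]);
translate([0, 2850, 0]) cube([7000, 150, 2650]);
translate([0, 150, 0]) cube([150, 2700, 2650]);
translate([6850, 150, 0]) cube([150, 2700, 2650]);
translate([3000, 150, 0]) cube([150, 500, 2650]);
translate([3000, 1650, 0]) cube([150, 1200, 2650]);


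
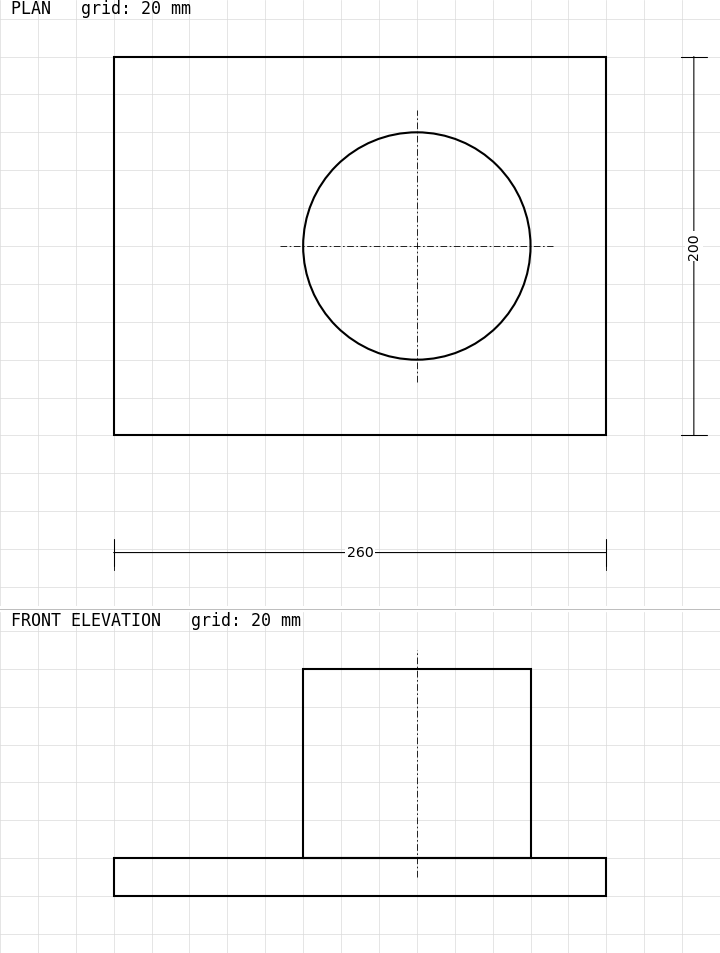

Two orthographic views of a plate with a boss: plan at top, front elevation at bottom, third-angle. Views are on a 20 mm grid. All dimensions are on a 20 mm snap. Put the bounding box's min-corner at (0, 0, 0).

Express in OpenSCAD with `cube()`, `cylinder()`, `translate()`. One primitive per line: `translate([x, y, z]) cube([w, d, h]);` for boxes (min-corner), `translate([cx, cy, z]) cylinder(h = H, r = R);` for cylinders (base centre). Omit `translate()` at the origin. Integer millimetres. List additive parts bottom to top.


cube([260, 200, 20]);
translate([160, 100, 20]) cylinder(h = 100, r = 60);


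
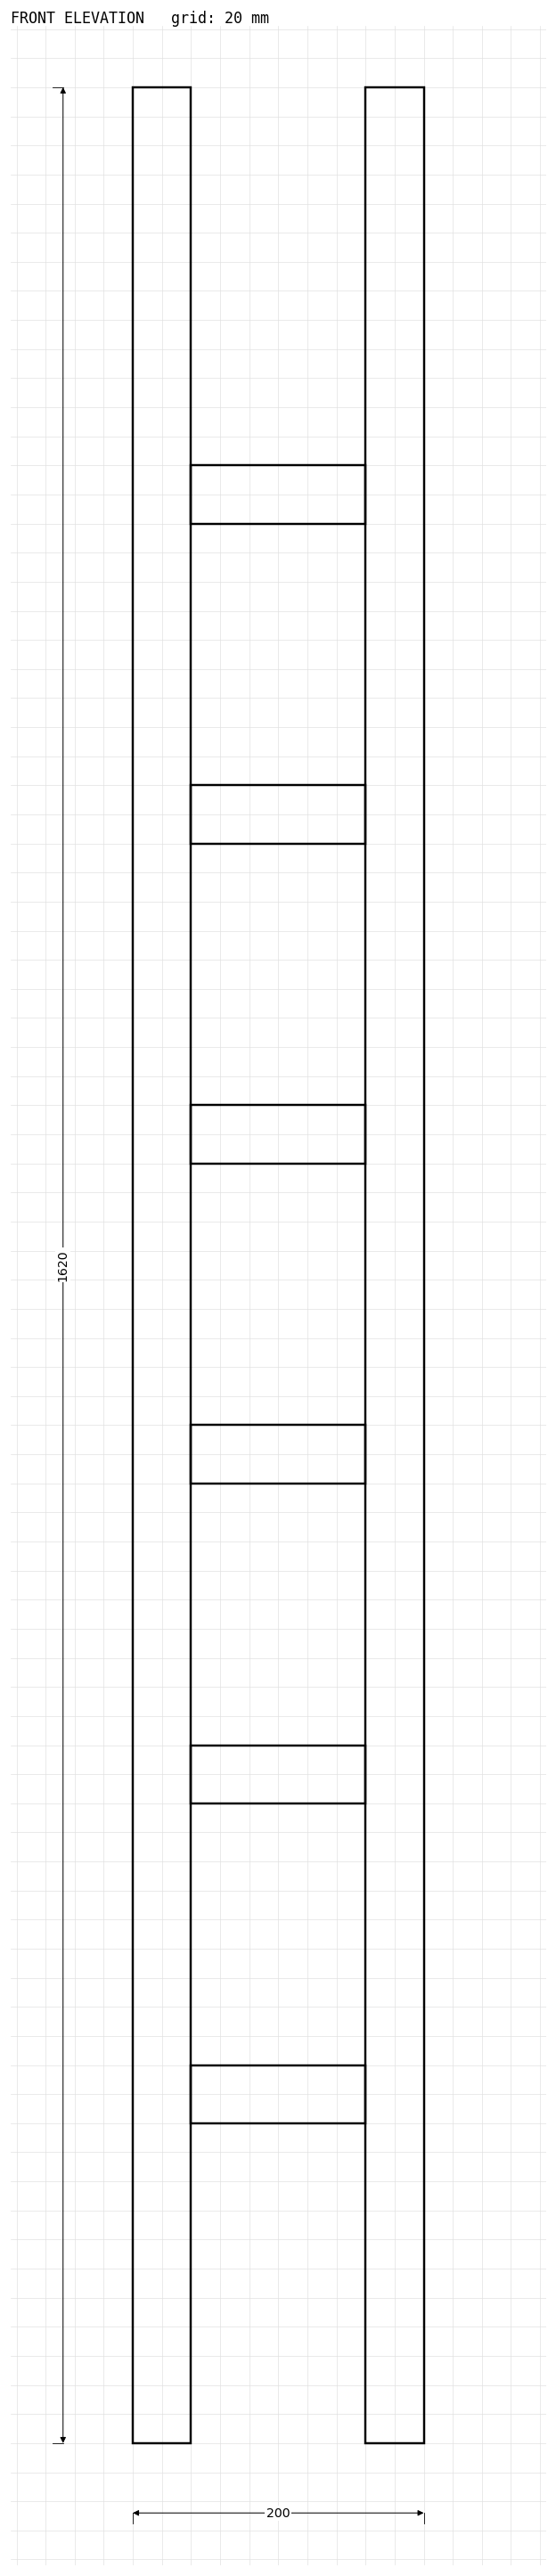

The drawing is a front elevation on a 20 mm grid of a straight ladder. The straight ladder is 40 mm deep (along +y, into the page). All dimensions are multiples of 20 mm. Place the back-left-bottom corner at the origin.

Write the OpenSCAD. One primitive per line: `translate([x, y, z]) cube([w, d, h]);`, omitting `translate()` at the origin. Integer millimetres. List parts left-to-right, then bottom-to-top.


cube([40, 40, 1620]);
translate([40, 0, 220]) cube([120, 40, 40]);
translate([40, 0, 440]) cube([120, 40, 40]);
translate([40, 0, 660]) cube([120, 40, 40]);
translate([40, 0, 880]) cube([120, 40, 40]);
translate([40, 0, 1100]) cube([120, 40, 40]);
translate([40, 0, 1320]) cube([120, 40, 40]);
translate([160, 0, 0]) cube([40, 40, 1620]);
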